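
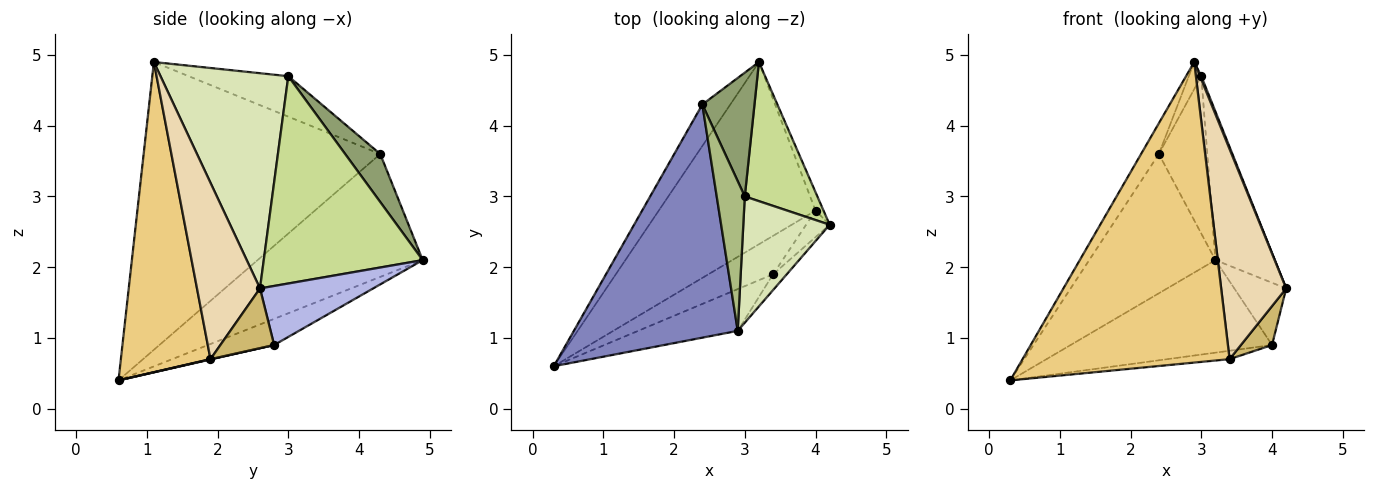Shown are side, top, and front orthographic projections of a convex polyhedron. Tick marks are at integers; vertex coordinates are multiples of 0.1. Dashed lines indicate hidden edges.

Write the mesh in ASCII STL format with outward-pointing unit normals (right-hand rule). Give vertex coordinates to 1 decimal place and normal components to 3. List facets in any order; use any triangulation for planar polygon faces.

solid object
 facet normal -0.782 0.598 -0.178
  outer loop
   vertex 2.4 4.3 3.6
   vertex 3.2 4.9 2.1
   vertex 0.3 0.6 0.4
  endloop
 endfacet
 facet normal -0.867 0.065 0.494
  outer loop
   vertex 2.4 4.3 3.6
   vertex 0.3 0.6 0.4
   vertex 2.9 1.1 4.9
  endloop
 endfacet
 facet normal -0.147 0.448 -0.882
  outer loop
   vertex 4.0 2.8 0.9
   vertex 0.3 0.6 0.4
   vertex 3.2 4.9 2.1
  endloop
 endfacet
 facet normal 0.902 0.414 -0.122
  outer loop
   vertex 4.0 2.8 0.9
   vertex 3.2 4.9 2.1
   vertex 4.2 2.6 1.7
  endloop
 endfacet
 facet normal 0.495 0.683 0.537
  outer loop
   vertex 3.0 3.0 4.7
   vertex 3.2 4.9 2.1
   vertex 2.4 4.3 3.6
  endloop
 endfacet
 facet normal -0.817 0.103 0.567
  outer loop
   vertex 3.0 3.0 4.7
   vertex 2.4 4.3 3.6
   vertex 2.9 1.1 4.9
  endloop
 endfacet
 facet normal 0.890 0.333 0.312
  outer loop
   vertex 3.0 3.0 4.7
   vertex 4.2 2.6 1.7
   vertex 3.2 4.9 2.1
  endloop
 endfacet
 facet normal 0.928 -0.010 0.372
  outer loop
   vertex 3.0 3.0 4.7
   vertex 2.9 1.1 4.9
   vertex 4.2 2.6 1.7
  endloop
 endfacet
 facet normal 0.005 0.214 -0.977
  outer loop
   vertex 3.4 1.9 0.7
   vertex 0.3 0.6 0.4
   vertex 4.0 2.8 0.9
  endloop
 endfacet
 facet normal 0.819 -0.474 -0.323
  outer loop
   vertex 3.4 1.9 0.7
   vertex 4.0 2.8 0.9
   vertex 4.2 2.6 1.7
  endloop
 endfacet
 facet normal 0.394 -0.910 -0.126
  outer loop
   vertex 3.4 1.9 0.7
   vertex 2.9 1.1 4.9
   vertex 0.3 0.6 0.4
  endloop
 endfacet
 facet normal 0.695 -0.717 -0.054
  outer loop
   vertex 3.4 1.9 0.7
   vertex 4.2 2.6 1.7
   vertex 2.9 1.1 4.9
  endloop
 endfacet
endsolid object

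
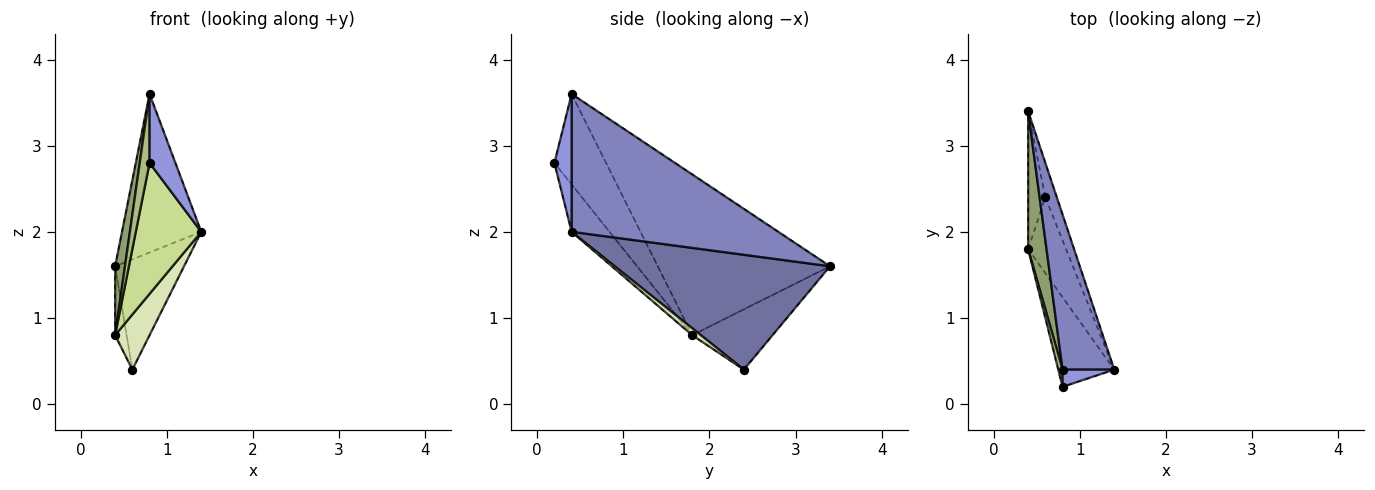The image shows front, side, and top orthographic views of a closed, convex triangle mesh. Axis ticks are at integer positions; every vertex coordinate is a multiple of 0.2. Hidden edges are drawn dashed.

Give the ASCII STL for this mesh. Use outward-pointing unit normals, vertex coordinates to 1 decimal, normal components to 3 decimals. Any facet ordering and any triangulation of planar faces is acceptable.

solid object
 facet normal 0.948 0.303 -0.095
  outer loop
   vertex 0.6 2.4 0.4
   vertex 0.4 3.4 1.6
   vertex 1.4 0.4 2.0
  endloop
 endfacet
 facet normal 0.881 0.338 0.330
  outer loop
   vertex 0.8 0.4 3.6
   vertex 1.4 0.4 2.0
   vertex 0.4 3.4 1.6
  endloop
 endfacet
 facet normal 0.543 -0.815 0.204
  outer loop
   vertex 0.8 0.4 3.6
   vertex 0.8 0.2 2.8
   vertex 1.4 0.4 2.0
  endloop
 endfacet
 facet normal -0.953 0.136 -0.272
  outer loop
   vertex 0.4 1.8 0.8
   vertex 0.4 3.4 1.6
   vertex 0.6 2.4 0.4
  endloop
 endfacet
 facet normal -0.992 -0.057 0.113
  outer loop
   vertex 0.4 1.8 0.8
   vertex 0.8 0.4 3.6
   vertex 0.4 3.4 1.6
  endloop
 endfacet
 facet normal -0.981 -0.187 0.047
  outer loop
   vertex 0.4 1.8 0.8
   vertex 0.8 0.2 2.8
   vertex 0.8 0.4 3.6
  endloop
 endfacet
 facet normal -0.431 -0.745 -0.510
  outer loop
   vertex 0.4 1.8 0.8
   vertex 1.4 0.4 2.0
   vertex 0.8 0.2 2.8
  endloop
 endfacet
 facet normal 0.145 -0.582 -0.800
  outer loop
   vertex 0.4 1.8 0.8
   vertex 0.6 2.4 0.4
   vertex 1.4 0.4 2.0
  endloop
 endfacet
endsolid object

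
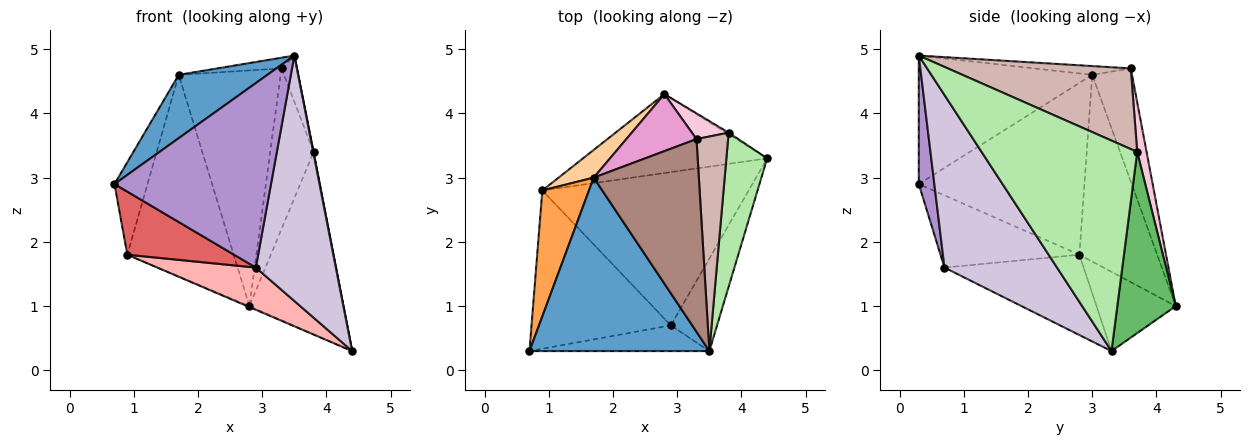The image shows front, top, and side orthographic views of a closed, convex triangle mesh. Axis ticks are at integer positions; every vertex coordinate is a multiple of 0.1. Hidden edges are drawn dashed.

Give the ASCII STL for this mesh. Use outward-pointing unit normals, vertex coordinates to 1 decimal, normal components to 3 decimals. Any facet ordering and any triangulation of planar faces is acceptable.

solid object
 facet normal -0.557 -0.285 0.780
  outer loop
   vertex 1.7 3.0 4.6
   vertex 0.7 0.3 2.9
   vertex 3.5 0.3 4.9
  endloop
 endfacet
 facet normal -0.395 0.011 -0.919
  outer loop
   vertex 0.9 2.8 1.8
   vertex 2.8 4.3 1.0
   vertex 4.4 3.3 0.3
  endloop
 endfacet
 facet normal -0.948 0.189 0.257
  outer loop
   vertex 0.9 2.8 1.8
   vertex 0.7 0.3 2.9
   vertex 1.7 3.0 4.6
  endloop
 endfacet
 facet normal -0.587 0.802 0.110
  outer loop
   vertex 0.9 2.8 1.8
   vertex 1.7 3.0 4.6
   vertex 2.8 4.3 1.0
  endloop
 endfacet
 facet normal 0.528 0.849 -0.007
  outer loop
   vertex 3.8 3.7 3.4
   vertex 4.4 3.3 0.3
   vertex 2.8 4.3 1.0
  endloop
 endfacet
 facet normal 0.982 -0.003 0.190
  outer loop
   vertex 3.8 3.7 3.4
   vertex 3.5 0.3 4.9
   vertex 4.4 3.3 0.3
  endloop
 endfacet
 facet normal -0.434 -0.334 -0.837
  outer loop
   vertex 2.9 0.7 1.6
   vertex 0.7 0.3 2.9
   vertex 0.9 2.8 1.8
  endloop
 endfacet
 facet normal -0.351 -0.249 -0.903
  outer loop
   vertex 2.9 0.7 1.6
   vertex 0.9 2.8 1.8
   vertex 4.4 3.3 0.3
  endloop
 endfacet
 facet normal 0.098 -0.986 -0.137
  outer loop
   vertex 2.9 0.7 1.6
   vertex 3.5 0.3 4.9
   vertex 0.7 0.3 2.9
  endloop
 endfacet
 facet normal 0.796 -0.566 -0.213
  outer loop
   vertex 2.9 0.7 1.6
   vertex 4.4 3.3 0.3
   vertex 3.5 0.3 4.9
  endloop
 endfacet
 facet normal -0.083 0.055 0.995
  outer loop
   vertex 3.3 3.6 4.7
   vertex 1.7 3.0 4.6
   vertex 3.5 0.3 4.9
  endloop
 endfacet
 facet normal 0.928 0.078 0.363
  outer loop
   vertex 3.3 3.6 4.7
   vertex 3.5 0.3 4.9
   vertex 3.8 3.7 3.4
  endloop
 endfacet
 facet normal -0.355 0.909 0.220
  outer loop
   vertex 3.3 3.6 4.7
   vertex 2.8 4.3 1.0
   vertex 1.7 3.0 4.6
  endloop
 endfacet
 facet normal 0.209 0.966 0.155
  outer loop
   vertex 3.3 3.6 4.7
   vertex 3.8 3.7 3.4
   vertex 2.8 4.3 1.0
  endloop
 endfacet
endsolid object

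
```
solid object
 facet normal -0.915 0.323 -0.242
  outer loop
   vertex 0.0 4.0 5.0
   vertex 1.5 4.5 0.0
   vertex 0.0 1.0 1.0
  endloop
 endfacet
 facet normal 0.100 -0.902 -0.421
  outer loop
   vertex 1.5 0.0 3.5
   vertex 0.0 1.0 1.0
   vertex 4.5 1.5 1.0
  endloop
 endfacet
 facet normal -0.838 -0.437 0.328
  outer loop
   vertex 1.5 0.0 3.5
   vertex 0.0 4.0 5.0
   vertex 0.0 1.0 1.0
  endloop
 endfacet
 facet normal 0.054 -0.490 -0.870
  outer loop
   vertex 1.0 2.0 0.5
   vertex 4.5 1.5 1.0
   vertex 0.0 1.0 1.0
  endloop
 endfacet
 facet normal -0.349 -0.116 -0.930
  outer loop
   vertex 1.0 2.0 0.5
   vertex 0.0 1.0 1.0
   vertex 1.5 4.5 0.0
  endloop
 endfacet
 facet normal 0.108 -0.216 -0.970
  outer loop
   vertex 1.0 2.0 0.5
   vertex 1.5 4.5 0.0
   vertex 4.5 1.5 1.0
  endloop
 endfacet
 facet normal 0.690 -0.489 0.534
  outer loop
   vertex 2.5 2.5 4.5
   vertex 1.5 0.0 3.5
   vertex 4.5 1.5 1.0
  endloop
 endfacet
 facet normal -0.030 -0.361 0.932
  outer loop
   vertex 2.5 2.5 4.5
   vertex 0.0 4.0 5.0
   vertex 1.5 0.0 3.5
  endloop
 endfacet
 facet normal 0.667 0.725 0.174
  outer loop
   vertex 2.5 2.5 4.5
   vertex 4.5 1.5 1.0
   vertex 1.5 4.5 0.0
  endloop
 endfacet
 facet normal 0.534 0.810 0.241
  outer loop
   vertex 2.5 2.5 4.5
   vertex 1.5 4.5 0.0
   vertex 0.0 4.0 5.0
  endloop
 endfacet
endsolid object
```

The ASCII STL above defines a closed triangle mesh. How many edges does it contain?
15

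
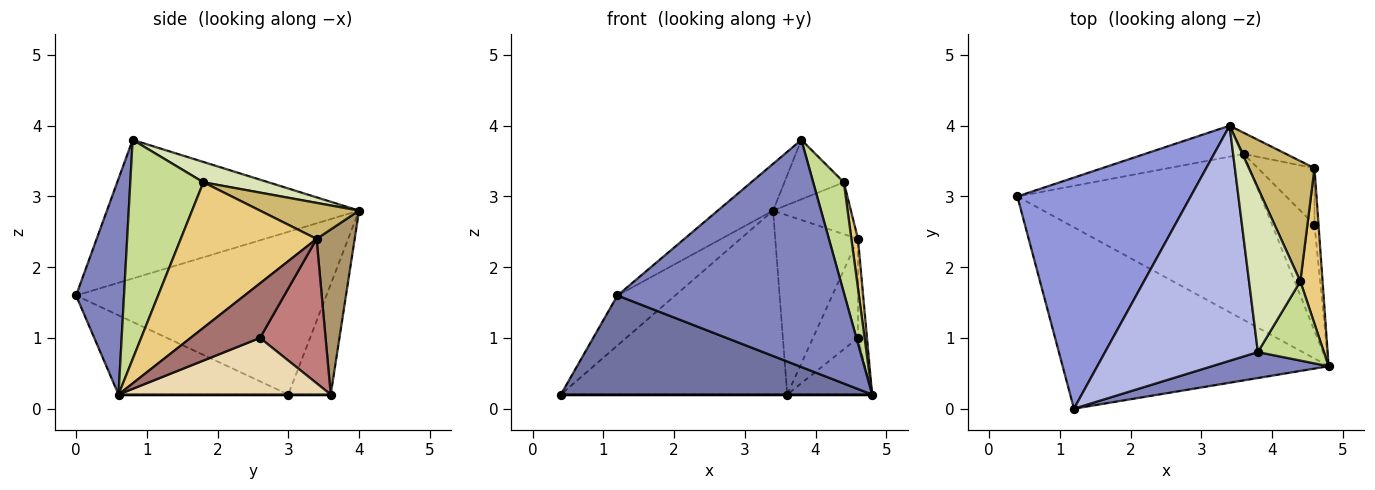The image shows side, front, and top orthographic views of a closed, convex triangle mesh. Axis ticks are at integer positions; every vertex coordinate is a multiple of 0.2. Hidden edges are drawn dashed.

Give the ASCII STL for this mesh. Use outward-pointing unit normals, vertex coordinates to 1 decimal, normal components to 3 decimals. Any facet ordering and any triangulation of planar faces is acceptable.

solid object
 facet normal -0.253 -0.464 -0.849
  outer loop
   vertex 1.2 0.0 1.6
   vertex 0.4 3.0 0.2
   vertex 4.8 0.6 0.2
  endloop
 endfacet
 facet normal 0.205 -0.972 0.111
  outer loop
   vertex 1.2 0.0 1.6
   vertex 4.8 0.6 0.2
   vertex 3.8 0.8 3.8
  endloop
 endfacet
 facet normal -0.676 0.156 0.720
  outer loop
   vertex 1.2 0.0 1.6
   vertex 3.4 4.0 2.8
   vertex 0.4 3.0 0.2
  endloop
 endfacet
 facet normal -0.665 0.146 0.733
  outer loop
   vertex 1.2 0.0 1.6
   vertex 3.8 0.8 3.8
   vertex 3.4 4.0 2.8
  endloop
 endfacet
 facet normal 0.000 0.000 -1.000
  outer loop
   vertex 3.6 3.6 0.2
   vertex 4.8 0.6 0.2
   vertex 0.4 3.0 0.2
  endloop
 endfacet
 facet normal -0.182 0.970 -0.163
  outer loop
   vertex 3.6 3.6 0.2
   vertex 0.4 3.0 0.2
   vertex 3.4 4.0 2.8
  endloop
 endfacet
 facet normal 0.889 -0.373 0.268
  outer loop
   vertex 4.4 1.8 3.2
   vertex 3.8 0.8 3.8
   vertex 4.8 0.6 0.2
  endloop
 endfacet
 facet normal 0.349 0.319 0.881
  outer loop
   vertex 4.4 1.8 3.2
   vertex 3.4 4.0 2.8
   vertex 3.8 0.8 3.8
  endloop
 endfacet
 facet normal 0.416 0.903 -0.107
  outer loop
   vertex 4.6 3.4 2.4
   vertex 3.6 3.6 0.2
   vertex 3.4 4.0 2.8
  endloop
 endfacet
 facet normal 0.450 0.354 0.820
  outer loop
   vertex 4.6 3.4 2.4
   vertex 3.4 4.0 2.8
   vertex 4.4 1.8 3.2
  endloop
 endfacet
 facet normal 0.987 -0.048 0.151
  outer loop
   vertex 4.6 3.4 2.4
   vertex 4.4 1.8 3.2
   vertex 4.8 0.6 0.2
  endloop
 endfacet
 facet normal 0.762 0.305 -0.571
  outer loop
   vertex 4.6 2.6 1.0
   vertex 4.8 0.6 0.2
   vertex 3.6 3.6 0.2
  endloop
 endfacet
 facet normal 0.989 0.128 -0.073
  outer loop
   vertex 4.6 2.6 1.0
   vertex 4.6 3.4 2.4
   vertex 4.8 0.6 0.2
  endloop
 endfacet
 facet normal 0.785 0.538 -0.308
  outer loop
   vertex 4.6 2.6 1.0
   vertex 3.6 3.6 0.2
   vertex 4.6 3.4 2.4
  endloop
 endfacet
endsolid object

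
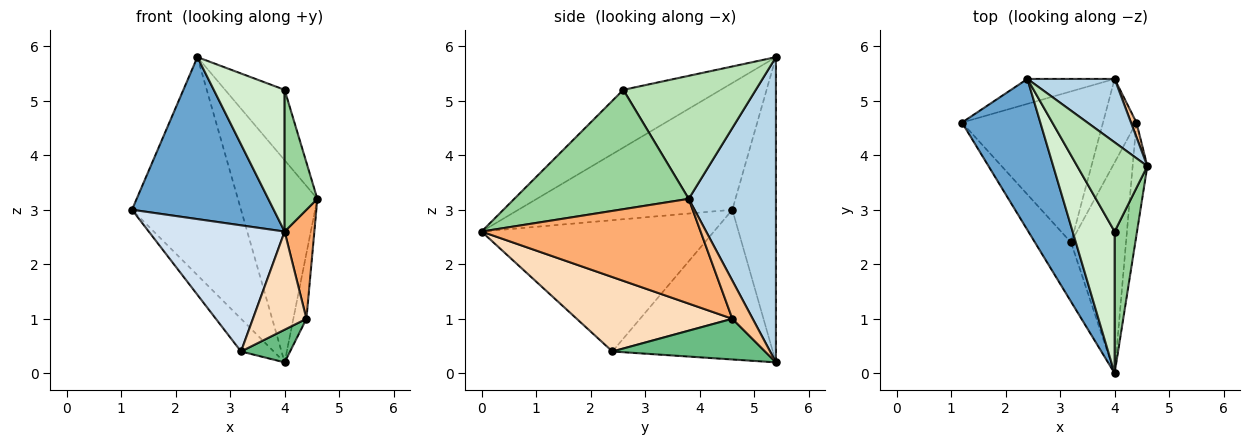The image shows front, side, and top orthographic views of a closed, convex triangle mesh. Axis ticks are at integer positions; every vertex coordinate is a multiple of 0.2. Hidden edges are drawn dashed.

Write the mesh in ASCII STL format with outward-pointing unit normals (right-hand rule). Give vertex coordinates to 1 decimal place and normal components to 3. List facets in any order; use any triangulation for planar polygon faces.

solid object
 facet normal -0.741 -0.491 0.458
  outer loop
   vertex 2.4 5.4 5.8
   vertex 1.2 4.6 3.0
   vertex 4.0 0.0 2.6
  endloop
 endfacet
 facet normal -0.369 0.923 -0.106
  outer loop
   vertex 2.4 5.4 5.8
   vertex 4.0 5.4 0.2
   vertex 1.2 4.6 3.0
  endloop
 endfacet
 facet normal 0.723 0.659 0.207
  outer loop
   vertex 2.4 5.4 5.8
   vertex 4.6 3.8 3.2
   vertex 4.0 5.4 0.2
  endloop
 endfacet
 facet normal -0.840 -0.491 -0.230
  outer loop
   vertex 3.2 2.4 0.4
   vertex 4.0 0.0 2.6
   vertex 1.2 4.6 3.0
  endloop
 endfacet
 facet normal -0.720 0.147 -0.678
  outer loop
   vertex 3.2 2.4 0.4
   vertex 1.2 4.6 3.0
   vertex 4.0 5.4 0.2
  endloop
 endfacet
 facet normal 0.981 -0.133 -0.138
  outer loop
   vertex 4.4 4.6 1.0
   vertex 4.6 3.8 3.2
   vertex 4.0 0.0 2.6
  endloop
 endfacet
 facet normal 0.835 0.537 0.119
  outer loop
   vertex 4.4 4.6 1.0
   vertex 4.0 5.4 0.2
   vertex 4.6 3.8 3.2
  endloop
 endfacet
 facet normal 0.775 -0.267 -0.573
  outer loop
   vertex 4.4 4.6 1.0
   vertex 4.0 0.0 2.6
   vertex 3.2 2.4 0.4
  endloop
 endfacet
 facet normal 0.750 -0.241 -0.616
  outer loop
   vertex 4.4 4.6 1.0
   vertex 3.2 2.4 0.4
   vertex 4.0 5.4 0.2
  endloop
 endfacet
 facet normal 0.967 -0.181 0.181
  outer loop
   vertex 4.0 2.6 5.2
   vertex 4.0 0.0 2.6
   vertex 4.6 3.8 3.2
  endloop
 endfacet
 facet normal 0.809 0.364 0.461
  outer loop
   vertex 4.0 2.6 5.2
   vertex 4.6 3.8 3.2
   vertex 2.4 5.4 5.8
  endloop
 endfacet
 facet normal -0.697 -0.507 0.507
  outer loop
   vertex 4.0 2.6 5.2
   vertex 2.4 5.4 5.8
   vertex 4.0 0.0 2.6
  endloop
 endfacet
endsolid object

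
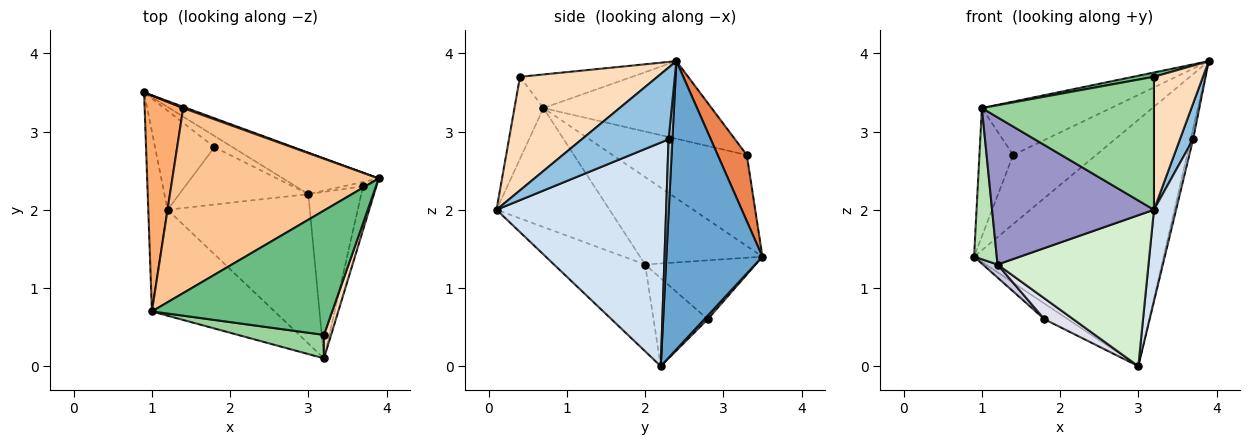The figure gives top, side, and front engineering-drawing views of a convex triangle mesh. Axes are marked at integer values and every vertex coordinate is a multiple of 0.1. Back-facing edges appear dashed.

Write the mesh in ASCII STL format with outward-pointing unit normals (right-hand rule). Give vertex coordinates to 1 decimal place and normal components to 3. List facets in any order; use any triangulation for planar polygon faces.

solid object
 facet normal 0.447 0.882 -0.148
  outer loop
   vertex 3.0 2.2 0.0
   vertex 0.9 3.5 1.4
   vertex 3.9 2.4 3.9
  endloop
 endfacet
 facet normal 0.973 -0.148 -0.180
  outer loop
   vertex 3.7 2.3 2.9
   vertex 3.9 2.4 3.9
   vertex 3.2 0.1 2.0
  endloop
 endfacet
 facet normal 0.825 0.521 -0.217
  outer loop
   vertex 3.7 2.3 2.9
   vertex 3.0 2.2 0.0
   vertex 3.9 2.4 3.9
  endloop
 endfacet
 facet normal 0.965 -0.126 -0.229
  outer loop
   vertex 3.7 2.3 2.9
   vertex 3.2 0.1 2.0
   vertex 3.0 2.2 0.0
  endloop
 endfacet
 facet normal 0.331 0.943 0.018
  outer loop
   vertex 1.4 3.3 2.7
   vertex 3.9 2.4 3.9
   vertex 0.9 3.5 1.4
  endloop
 endfacet
 facet normal -0.897 0.226 0.380
  outer loop
   vertex 1.4 3.3 2.7
   vertex 0.9 3.5 1.4
   vertex 1.0 0.7 3.3
  endloop
 endfacet
 facet normal -0.340 0.261 0.904
  outer loop
   vertex 1.4 3.3 2.7
   vertex 1.0 0.7 3.3
   vertex 3.9 2.4 3.9
  endloop
 endfacet
 facet normal 0.940 -0.335 0.059
  outer loop
   vertex 3.2 0.4 3.7
   vertex 3.2 0.1 2.0
   vertex 3.9 2.4 3.9
  endloop
 endfacet
 facet normal -0.183 -0.034 0.982
  outer loop
   vertex 3.2 0.4 3.7
   vertex 3.9 2.4 3.9
   vertex 1.0 0.7 3.3
  endloop
 endfacet
 facet normal -0.164 -0.972 0.171
  outer loop
   vertex 3.2 0.4 3.7
   vertex 1.0 0.7 3.3
   vertex 3.2 0.1 2.0
  endloop
 endfacet
 facet normal -0.961 -0.178 -0.212
  outer loop
   vertex 1.2 2.0 1.3
   vertex 1.0 0.7 3.3
   vertex 0.9 3.5 1.4
  endloop
 endfacet
 facet normal -0.394 -0.653 -0.646
  outer loop
   vertex 1.2 2.0 1.3
   vertex 3.0 2.2 0.0
   vertex 3.2 0.1 2.0
  endloop
 endfacet
 facet normal -0.493 -0.706 -0.508
  outer loop
   vertex 1.2 2.0 1.3
   vertex 3.2 0.1 2.0
   vertex 1.0 0.7 3.3
  endloop
 endfacet
 facet normal 0.115 0.808 -0.577
  outer loop
   vertex 1.8 2.8 0.6
   vertex 0.9 3.5 1.4
   vertex 3.0 2.2 0.0
  endloop
 endfacet
 facet normal -0.701 -0.093 -0.707
  outer loop
   vertex 1.8 2.8 0.6
   vertex 1.2 2.0 1.3
   vertex 0.9 3.5 1.4
  endloop
 endfacet
 facet normal -0.540 -0.288 -0.791
  outer loop
   vertex 1.8 2.8 0.6
   vertex 3.0 2.2 0.0
   vertex 1.2 2.0 1.3
  endloop
 endfacet
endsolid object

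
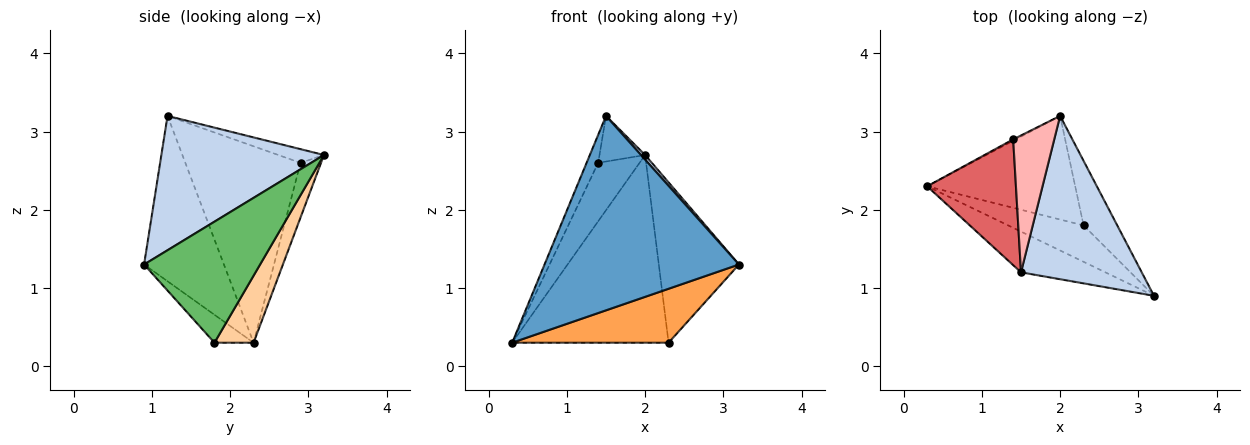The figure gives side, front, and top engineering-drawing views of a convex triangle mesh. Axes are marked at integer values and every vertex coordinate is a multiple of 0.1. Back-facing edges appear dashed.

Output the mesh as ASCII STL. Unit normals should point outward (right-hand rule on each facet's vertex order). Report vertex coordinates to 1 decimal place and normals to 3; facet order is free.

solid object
 facet normal -0.373 -0.908 -0.190
  outer loop
   vertex 1.5 1.2 3.2
   vertex 0.3 2.3 0.3
   vertex 3.2 0.9 1.3
  endloop
 endfacet
 facet normal 0.744 -0.019 0.668
  outer loop
   vertex 1.5 1.2 3.2
   vertex 3.2 0.9 1.3
   vertex 2.0 3.2 2.7
  endloop
 endfacet
 facet normal -0.203 -0.812 -0.548
  outer loop
   vertex 2.3 1.8 0.3
   vertex 3.2 0.9 1.3
   vertex 0.3 2.3 0.3
  endloop
 endfacet
 facet normal 0.214 0.855 -0.472
  outer loop
   vertex 2.3 1.8 0.3
   vertex 0.3 2.3 0.3
   vertex 2.0 3.2 2.7
  endloop
 endfacet
 facet normal 0.802 0.554 -0.223
  outer loop
   vertex 2.3 1.8 0.3
   vertex 2.0 3.2 2.7
   vertex 3.2 0.9 1.3
  endloop
 endfacet
 facet normal -0.444 0.896 -0.021
  outer loop
   vertex 1.4 2.9 2.6
   vertex 2.0 3.2 2.7
   vertex 0.3 2.3 0.3
  endloop
 endfacet
 facet normal -0.907 0.091 0.410
  outer loop
   vertex 1.4 2.9 2.6
   vertex 0.3 2.3 0.3
   vertex 1.5 1.2 3.2
  endloop
 endfacet
 facet normal -0.302 0.302 0.905
  outer loop
   vertex 1.4 2.9 2.6
   vertex 1.5 1.2 3.2
   vertex 2.0 3.2 2.7
  endloop
 endfacet
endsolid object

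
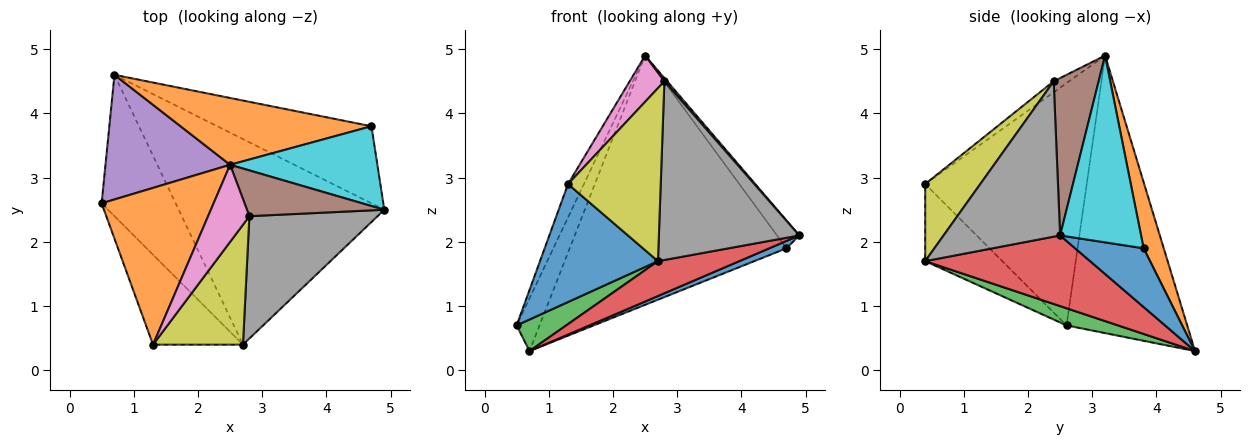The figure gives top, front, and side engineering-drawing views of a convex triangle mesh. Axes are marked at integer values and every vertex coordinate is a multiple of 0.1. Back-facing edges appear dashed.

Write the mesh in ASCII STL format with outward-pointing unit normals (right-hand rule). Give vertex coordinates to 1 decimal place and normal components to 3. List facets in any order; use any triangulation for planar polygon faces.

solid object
 facet normal -0.461 -0.706 -0.538
  outer loop
   vertex 1.3 0.4 2.9
   vertex 0.5 2.6 0.7
   vertex 2.7 0.4 1.7
  endloop
 endfacet
 facet normal -0.904 0.089 0.418
  outer loop
   vertex 1.3 0.4 2.9
   vertex 2.5 3.2 4.9
   vertex 0.5 2.6 0.7
  endloop
 endfacet
 facet normal 0.220 -0.212 -0.952
  outer loop
   vertex 0.7 4.6 0.3
   vertex 2.7 0.4 1.7
   vertex 0.5 2.6 0.7
  endloop
 endfacet
 facet normal 0.321 -0.158 -0.934
  outer loop
   vertex 0.7 4.6 0.3
   vertex 4.9 2.5 2.1
   vertex 2.7 0.4 1.7
  endloop
 endfacet
 facet normal -0.899 0.171 0.404
  outer loop
   vertex 0.7 4.6 0.3
   vertex 0.5 2.6 0.7
   vertex 2.5 3.2 4.9
  endloop
 endfacet
 facet normal 0.753 -0.046 0.657
  outer loop
   vertex 2.8 2.4 4.5
   vertex 4.9 2.5 2.1
   vertex 2.5 3.2 4.9
  endloop
 endfacet
 facet normal -0.223 -0.502 0.836
  outer loop
   vertex 2.8 2.4 4.5
   vertex 2.5 3.2 4.9
   vertex 1.3 0.4 2.9
  endloop
 endfacet
 facet normal 0.565 -0.681 0.466
  outer loop
   vertex 2.8 2.4 4.5
   vertex 2.7 0.4 1.7
   vertex 4.9 2.5 2.1
  endloop
 endfacet
 facet normal 0.439 -0.739 0.512
  outer loop
   vertex 2.8 2.4 4.5
   vertex 1.3 0.4 2.9
   vertex 2.7 0.4 1.7
  endloop
 endfacet
 facet normal 0.768 0.211 0.605
  outer loop
   vertex 4.7 3.8 1.9
   vertex 2.5 3.2 4.9
   vertex 4.9 2.5 2.1
  endloop
 endfacet
 facet normal 0.355 -0.089 -0.931
  outer loop
   vertex 4.7 3.8 1.9
   vertex 4.9 2.5 2.1
   vertex 0.7 4.6 0.3
  endloop
 endfacet
 facet normal 0.089 0.962 0.258
  outer loop
   vertex 4.7 3.8 1.9
   vertex 0.7 4.6 0.3
   vertex 2.5 3.2 4.9
  endloop
 endfacet
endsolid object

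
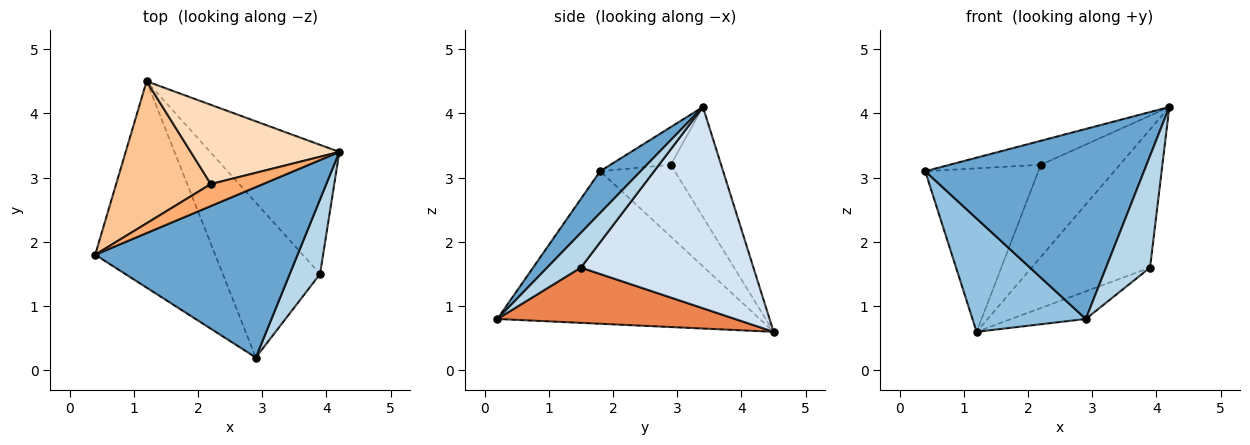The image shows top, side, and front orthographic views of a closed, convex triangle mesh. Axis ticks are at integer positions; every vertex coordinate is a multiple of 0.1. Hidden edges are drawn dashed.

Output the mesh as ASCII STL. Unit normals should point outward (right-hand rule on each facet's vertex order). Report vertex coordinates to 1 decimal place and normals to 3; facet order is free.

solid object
 facet normal 0.136 -0.738 0.661
  outer loop
   vertex 2.9 0.2 0.8
   vertex 4.2 3.4 4.1
   vertex 0.4 1.8 3.1
  endloop
 endfacet
 facet normal -0.744 -0.321 -0.585
  outer loop
   vertex 1.2 4.5 0.6
   vertex 2.9 0.2 0.8
   vertex 0.4 1.8 3.1
  endloop
 endfacet
 facet normal 0.537 -0.701 0.469
  outer loop
   vertex 3.9 1.5 1.6
   vertex 4.2 3.4 4.1
   vertex 2.9 0.2 0.8
  endloop
 endfacet
 facet normal 0.729 0.500 -0.468
  outer loop
   vertex 3.9 1.5 1.6
   vertex 1.2 4.5 0.6
   vertex 4.2 3.4 4.1
  endloop
 endfacet
 facet normal 0.488 0.153 -0.859
  outer loop
   vertex 3.9 1.5 1.6
   vertex 2.9 0.2 0.8
   vertex 1.2 4.5 0.6
  endloop
 endfacet
 facet normal -0.439 0.663 0.607
  outer loop
   vertex 2.2 2.9 3.2
   vertex 0.4 1.8 3.1
   vertex 4.2 3.4 4.1
  endloop
 endfacet
 facet normal -0.446 0.676 0.587
  outer loop
   vertex 2.2 2.9 3.2
   vertex 1.2 4.5 0.6
   vertex 0.4 1.8 3.1
  endloop
 endfacet
 facet normal -0.435 0.683 0.587
  outer loop
   vertex 2.2 2.9 3.2
   vertex 4.2 3.4 4.1
   vertex 1.2 4.5 0.6
  endloop
 endfacet
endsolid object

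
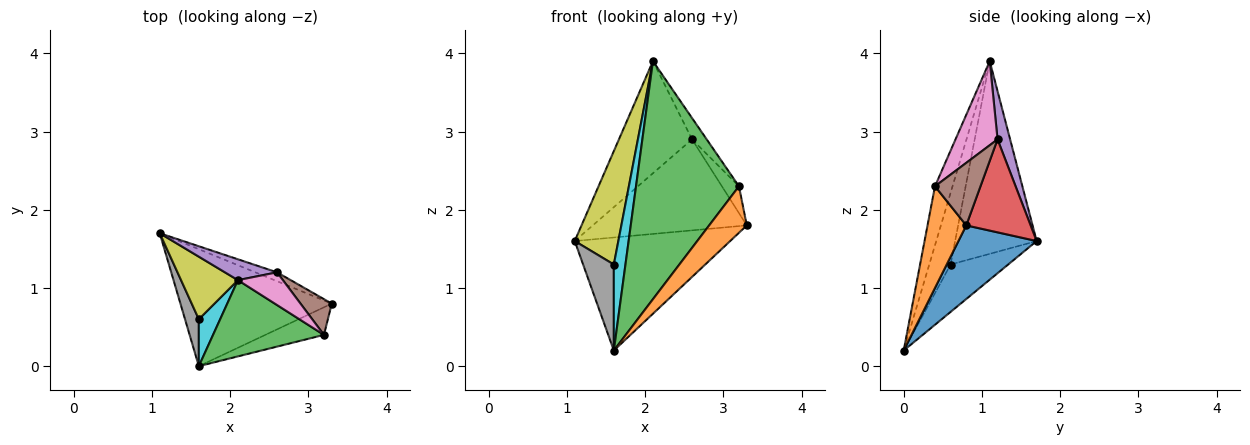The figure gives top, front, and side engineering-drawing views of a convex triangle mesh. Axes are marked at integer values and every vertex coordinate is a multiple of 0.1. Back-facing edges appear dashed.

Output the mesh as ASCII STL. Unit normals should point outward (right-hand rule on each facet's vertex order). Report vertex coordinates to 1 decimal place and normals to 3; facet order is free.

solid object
 facet normal 0.330 0.656 -0.679
  outer loop
   vertex 1.6 0.0 0.2
   vertex 1.1 1.7 1.6
   vertex 3.3 0.8 1.8
  endloop
 endfacet
 facet normal 0.663 -0.644 -0.382
  outer loop
   vertex 3.2 0.4 2.3
   vertex 1.6 0.0 0.2
   vertex 3.3 0.8 1.8
  endloop
 endfacet
 facet normal -0.160 -0.940 0.301
  outer loop
   vertex 3.2 0.4 2.3
   vertex 2.1 1.1 3.9
   vertex 1.6 0.0 0.2
  endloop
 endfacet
 facet normal 0.384 0.919 -0.090
  outer loop
   vertex 2.6 1.2 2.9
   vertex 3.3 0.8 1.8
   vertex 1.1 1.7 1.6
  endloop
 endfacet
 facet normal 0.167 0.969 0.180
  outer loop
   vertex 2.6 1.2 2.9
   vertex 1.1 1.7 1.6
   vertex 2.1 1.1 3.9
  endloop
 endfacet
 facet normal 0.848 0.318 0.424
  outer loop
   vertex 2.6 1.2 2.9
   vertex 3.2 0.4 2.3
   vertex 3.3 0.8 1.8
  endloop
 endfacet
 facet normal 0.843 0.294 0.451
  outer loop
   vertex 2.6 1.2 2.9
   vertex 2.1 1.1 3.9
   vertex 3.2 0.4 2.3
  endloop
 endfacet
 facet normal -0.854 -0.456 0.249
  outer loop
   vertex 1.6 0.6 1.3
   vertex 1.1 1.7 1.6
   vertex 1.6 0.0 0.2
  endloop
 endfacet
 facet normal -0.853 -0.457 0.252
  outer loop
   vertex 1.6 0.6 1.3
   vertex 2.1 1.1 3.9
   vertex 1.1 1.7 1.6
  endloop
 endfacet
 facet normal -0.850 -0.463 0.252
  outer loop
   vertex 1.6 0.6 1.3
   vertex 1.6 0.0 0.2
   vertex 2.1 1.1 3.9
  endloop
 endfacet
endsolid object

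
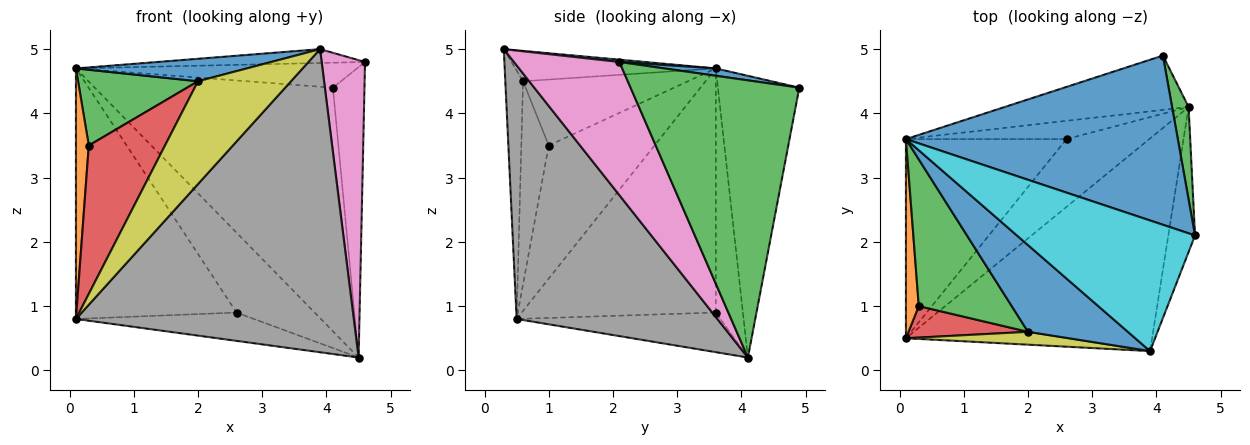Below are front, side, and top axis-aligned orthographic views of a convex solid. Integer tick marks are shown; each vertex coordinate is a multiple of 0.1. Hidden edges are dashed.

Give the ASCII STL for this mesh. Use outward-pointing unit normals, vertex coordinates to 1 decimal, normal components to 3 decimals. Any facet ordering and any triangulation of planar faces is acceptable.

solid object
 facet normal 0.027 0.146 0.989
  outer loop
   vertex 4.1 4.9 4.4
   vertex 0.1 3.6 4.7
   vertex 4.6 2.1 4.8
  endloop
 endfacet
 facet normal -0.316 0.926 -0.206
  outer loop
   vertex 4.5 4.1 0.2
   vertex 0.1 3.6 4.7
   vertex 4.1 4.9 4.4
  endloop
 endfacet
 facet normal 0.981 0.184 0.058
  outer loop
   vertex 4.5 4.1 0.2
   vertex 4.1 4.9 4.4
   vertex 4.6 2.1 4.8
  endloop
 endfacet
 facet normal -0.321 0.923 -0.211
  outer loop
   vertex 2.6 3.6 0.9
   vertex 0.1 3.6 4.7
   vertex 4.5 4.1 0.2
  endloop
 endfacet
 facet normal -0.687 0.569 -0.452
  outer loop
   vertex 2.6 3.6 0.9
   vertex 0.1 0.5 0.8
   vertex 0.1 3.6 4.7
  endloop
 endfacet
 facet normal -0.404 0.353 -0.844
  outer loop
   vertex 2.6 3.6 0.9
   vertex 4.5 4.1 0.2
   vertex 0.1 0.5 0.8
  endloop
 endfacet
 facet normal 0.909 -0.374 -0.182
  outer loop
   vertex 3.9 0.3 5.0
   vertex 4.5 4.1 0.2
   vertex 4.6 2.1 4.8
  endloop
 endfacet
 facet normal 0.509 -0.705 -0.494
  outer loop
   vertex 3.9 0.3 5.0
   vertex 0.1 0.5 0.8
   vertex 4.5 4.1 0.2
  endloop
 endfacet
 facet normal -0.186 -0.975 0.122
  outer loop
   vertex 3.9 0.3 5.0
   vertex 2.0 0.6 4.5
   vertex 0.1 0.5 0.8
  endloop
 endfacet
 facet normal 0.013 0.105 0.994
  outer loop
   vertex 3.9 0.3 5.0
   vertex 4.6 2.1 4.8
   vertex 0.1 3.6 4.7
  endloop
 endfacet
 facet normal -0.282 -0.241 0.929
  outer loop
   vertex 3.9 0.3 5.0
   vertex 0.1 3.6 4.7
   vertex 2.0 0.6 4.5
  endloop
 endfacet
 facet normal -0.988 -0.120 0.095
  outer loop
   vertex 0.3 1.0 3.5
   vertex 0.1 3.6 4.7
   vertex 0.1 0.5 0.8
  endloop
 endfacet
 facet normal -0.533 -0.388 0.752
  outer loop
   vertex 0.3 1.0 3.5
   vertex 2.0 0.6 4.5
   vertex 0.1 3.6 4.7
  endloop
 endfacet
 facet normal -0.332 -0.923 0.195
  outer loop
   vertex 0.3 1.0 3.5
   vertex 0.1 0.5 0.8
   vertex 2.0 0.6 4.5
  endloop
 endfacet
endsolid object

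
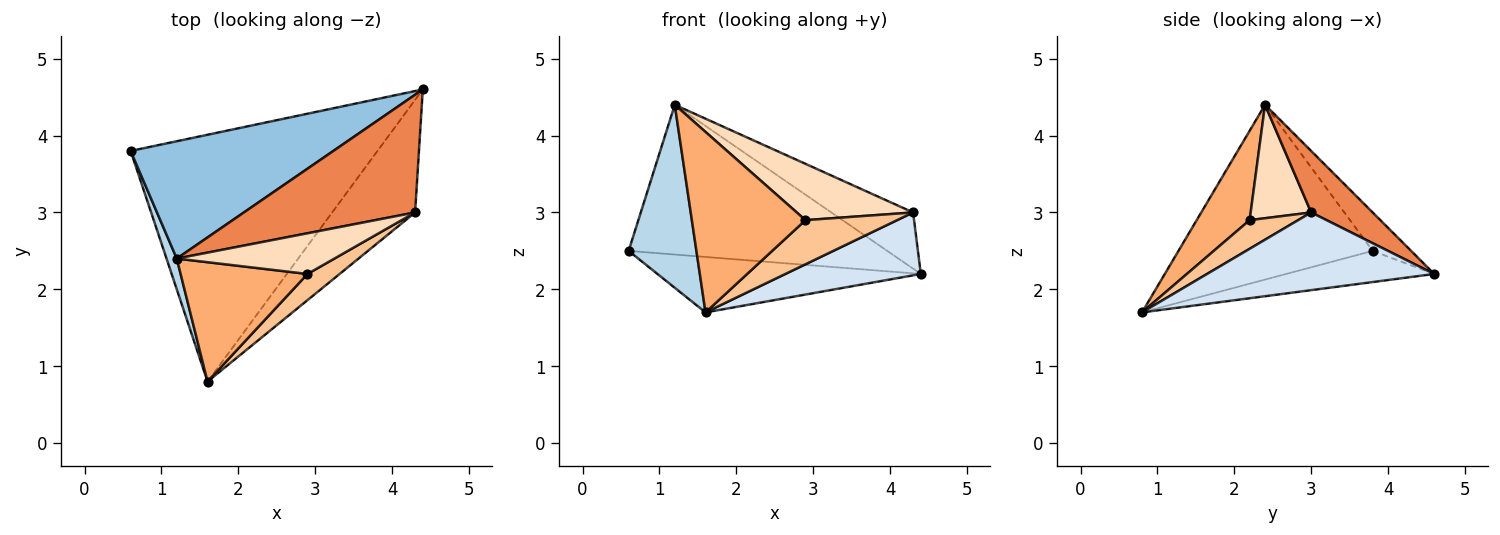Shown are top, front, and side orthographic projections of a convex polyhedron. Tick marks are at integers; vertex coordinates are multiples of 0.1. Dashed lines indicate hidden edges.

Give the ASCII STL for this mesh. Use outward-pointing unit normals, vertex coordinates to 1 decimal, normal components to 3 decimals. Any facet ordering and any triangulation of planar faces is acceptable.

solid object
 facet normal -0.122 0.217 -0.968
  outer loop
   vertex 1.6 0.8 1.7
   vertex 0.6 3.8 2.5
   vertex 4.4 4.6 2.2
  endloop
 endfacet
 facet normal -0.116 0.782 0.613
  outer loop
   vertex 1.2 2.4 4.4
   vertex 4.4 4.6 2.2
   vertex 0.6 3.8 2.5
  endloop
 endfacet
 facet normal -0.943 -0.329 0.055
  outer loop
   vertex 1.2 2.4 4.4
   vertex 0.6 3.8 2.5
   vertex 1.6 0.8 1.7
  endloop
 endfacet
 facet normal 0.633 -0.377 -0.676
  outer loop
   vertex 4.3 3.0 3.0
   vertex 1.6 0.8 1.7
   vertex 4.4 4.6 2.2
  endloop
 endfacet
 facet normal 0.308 0.410 0.858
  outer loop
   vertex 4.3 3.0 3.0
   vertex 4.4 4.6 2.2
   vertex 1.2 2.4 4.4
  endloop
 endfacet
 facet normal 0.362 -0.777 0.514
  outer loop
   vertex 2.9 2.2 2.9
   vertex 1.2 2.4 4.4
   vertex 1.6 0.8 1.7
  endloop
 endfacet
 facet normal 0.414 -0.783 0.465
  outer loop
   vertex 2.9 2.2 2.9
   vertex 1.6 0.8 1.7
   vertex 4.3 3.0 3.0
  endloop
 endfacet
 facet normal 0.388 -0.747 0.540
  outer loop
   vertex 2.9 2.2 2.9
   vertex 4.3 3.0 3.0
   vertex 1.2 2.4 4.4
  endloop
 endfacet
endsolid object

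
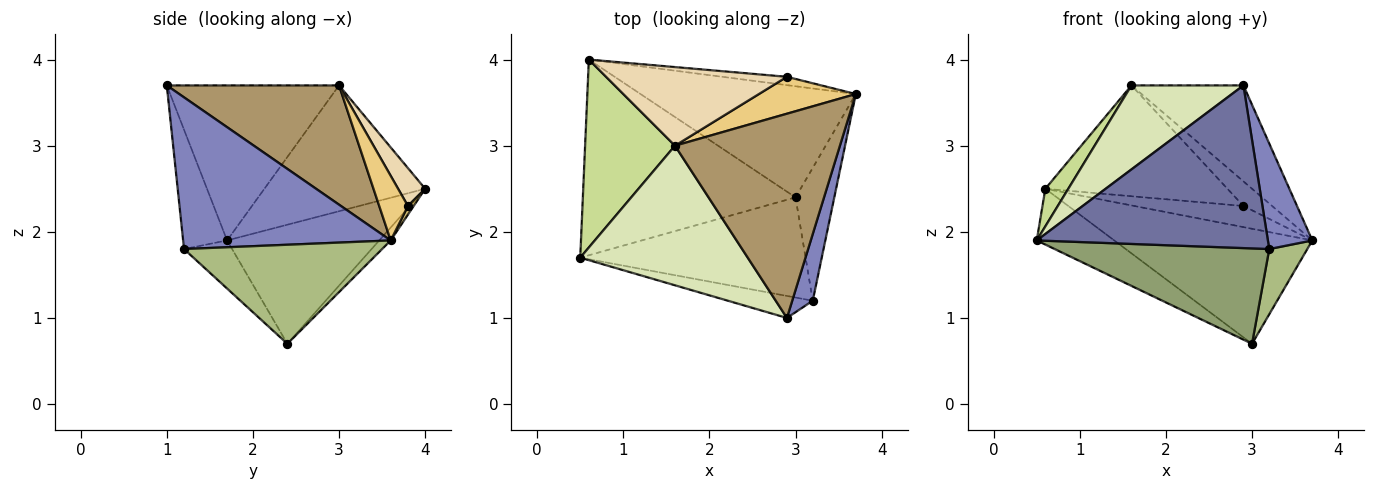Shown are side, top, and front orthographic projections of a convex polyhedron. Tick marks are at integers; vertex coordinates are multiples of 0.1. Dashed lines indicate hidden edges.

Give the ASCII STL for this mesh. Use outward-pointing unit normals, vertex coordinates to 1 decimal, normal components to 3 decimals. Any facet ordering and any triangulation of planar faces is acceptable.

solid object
 facet normal -0.185 -0.974 -0.132
  outer loop
   vertex 3.2 1.2 1.8
   vertex 2.9 1.0 3.7
   vertex 0.5 1.7 1.9
  endloop
 endfacet
 facet normal 0.969 -0.207 0.131
  outer loop
   vertex 3.2 1.2 1.8
   vertex 3.7 3.6 1.9
   vertex 2.9 1.0 3.7
  endloop
 endfacet
 facet normal -0.474 0.241 -0.847
  outer loop
   vertex 3.0 2.4 0.7
   vertex 0.5 1.7 1.9
   vertex 0.6 4.0 2.5
  endloop
 endfacet
 facet normal -0.042 0.719 -0.694
  outer loop
   vertex 3.0 2.4 0.7
   vertex 0.6 4.0 2.5
   vertex 3.7 3.6 1.9
  endloop
 endfacet
 facet normal -0.153 -0.682 -0.716
  outer loop
   vertex 3.0 2.4 0.7
   vertex 3.2 1.2 1.8
   vertex 0.5 1.7 1.9
  endloop
 endfacet
 facet normal 0.917 -0.176 -0.359
  outer loop
   vertex 3.0 2.4 0.7
   vertex 3.7 3.6 1.9
   vertex 3.2 1.2 1.8
  endloop
 endfacet
 facet normal -0.808 -0.115 0.577
  outer loop
   vertex 1.6 3.0 3.7
   vertex 0.6 4.0 2.5
   vertex 0.5 1.7 1.9
  endloop
 endfacet
 facet normal -0.621 -0.404 0.671
  outer loop
   vertex 1.6 3.0 3.7
   vertex 0.5 1.7 1.9
   vertex 2.9 1.0 3.7
  endloop
 endfacet
 facet normal 0.547 0.356 0.757
  outer loop
   vertex 1.6 3.0 3.7
   vertex 2.9 1.0 3.7
   vertex 3.7 3.6 1.9
  endloop
 endfacet
 facet normal 0.049 0.929 -0.367
  outer loop
   vertex 2.9 3.8 2.3
   vertex 3.7 3.6 1.9
   vertex 0.6 4.0 2.5
  endloop
 endfacet
 facet normal 0.485 0.485 0.728
  outer loop
   vertex 2.9 3.8 2.3
   vertex 1.6 3.0 3.7
   vertex 3.7 3.6 1.9
  endloop
 endfacet
 facet normal 0.120 0.810 0.574
  outer loop
   vertex 2.9 3.8 2.3
   vertex 0.6 4.0 2.5
   vertex 1.6 3.0 3.7
  endloop
 endfacet
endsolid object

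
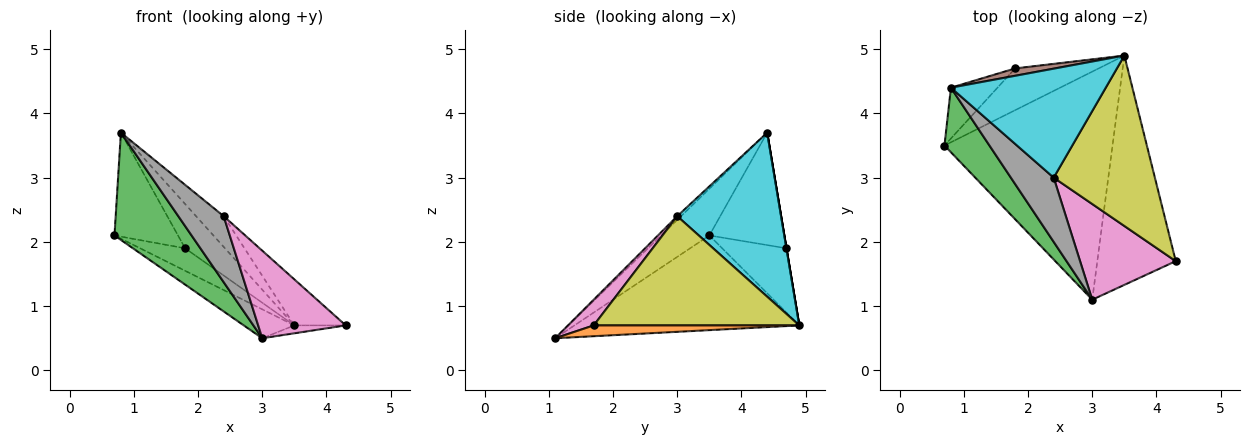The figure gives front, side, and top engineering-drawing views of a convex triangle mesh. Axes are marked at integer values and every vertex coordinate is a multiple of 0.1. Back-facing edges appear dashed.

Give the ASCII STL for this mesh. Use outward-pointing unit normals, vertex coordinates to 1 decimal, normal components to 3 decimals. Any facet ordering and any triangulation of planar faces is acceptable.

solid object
 facet normal -0.488 0.110 -0.866
  outer loop
   vertex 3.0 1.1 0.5
   vertex 0.7 3.5 2.1
   vertex 3.5 4.9 0.7
  endloop
 endfacet
 facet normal 0.137 0.034 -0.990
  outer loop
   vertex 3.0 1.1 0.5
   vertex 3.5 4.9 0.7
   vertex 4.3 1.7 0.7
  endloop
 endfacet
 facet normal -0.472 -0.755 0.454
  outer loop
   vertex 3.0 1.1 0.5
   vertex 0.8 4.4 3.7
   vertex 0.7 3.5 2.1
  endloop
 endfacet
 facet normal -0.561 0.393 -0.729
  outer loop
   vertex 1.8 4.7 1.9
   vertex 3.5 4.9 0.7
   vertex 0.7 3.5 2.1
  endloop
 endfacet
 facet normal -0.727 0.617 -0.301
  outer loop
   vertex 1.8 4.7 1.9
   vertex 0.7 3.5 2.1
   vertex 0.8 4.4 3.7
  endloop
 endfacet
 facet normal 0.000 0.986 0.164
  outer loop
   vertex 1.8 4.7 1.9
   vertex 0.8 4.4 3.7
   vertex 3.5 4.9 0.7
  endloop
 endfacet
 facet normal 0.194 -0.662 0.724
  outer loop
   vertex 2.4 3.0 2.4
   vertex 3.0 1.1 0.5
   vertex 4.3 1.7 0.7
  endloop
 endfacet
 facet normal -0.060 -0.715 0.696
  outer loop
   vertex 2.4 3.0 2.4
   vertex 0.8 4.4 3.7
   vertex 3.0 1.1 0.5
  endloop
 endfacet
 facet normal 0.722 0.180 0.668
  outer loop
   vertex 2.4 3.0 2.4
   vertex 4.3 1.7 0.7
   vertex 3.5 4.9 0.7
  endloop
 endfacet
 facet normal 0.714 0.190 0.674
  outer loop
   vertex 2.4 3.0 2.4
   vertex 3.5 4.9 0.7
   vertex 0.8 4.4 3.7
  endloop
 endfacet
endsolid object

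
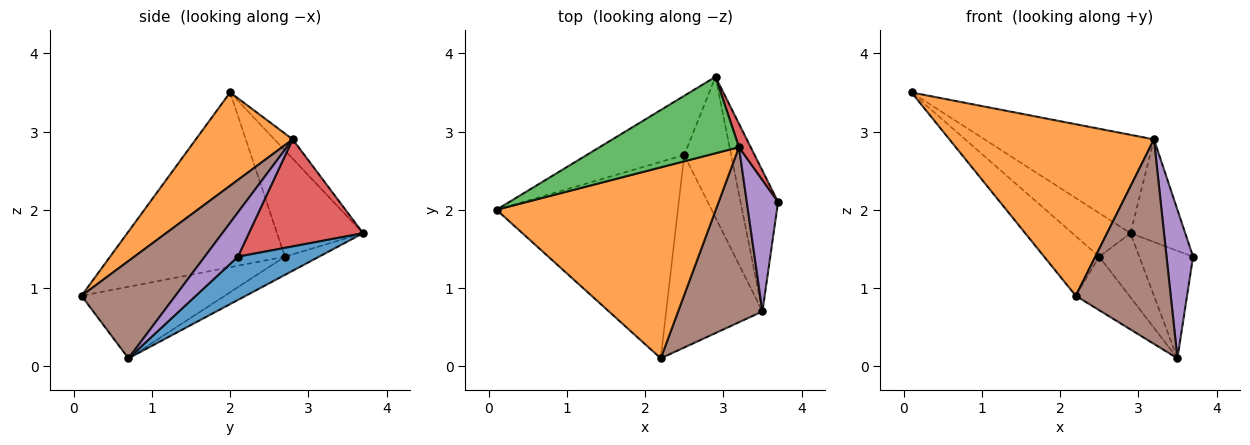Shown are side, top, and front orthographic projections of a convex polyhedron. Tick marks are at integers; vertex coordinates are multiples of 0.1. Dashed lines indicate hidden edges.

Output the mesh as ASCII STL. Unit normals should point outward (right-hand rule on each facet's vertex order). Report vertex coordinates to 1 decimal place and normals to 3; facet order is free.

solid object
 facet normal 0.675 0.448 -0.586
  outer loop
   vertex 3.5 0.7 0.1
   vertex 2.9 3.7 1.7
   vertex 3.7 2.1 1.4
  endloop
 endfacet
 facet normal 0.302 -0.637 0.709
  outer loop
   vertex 3.2 2.8 2.9
   vertex 0.1 2.0 3.5
   vertex 2.2 0.1 0.9
  endloop
 endfacet
 facet normal -0.085 0.787 0.611
  outer loop
   vertex 3.2 2.8 2.9
   vertex 2.9 3.7 1.7
   vertex 0.1 2.0 3.5
  endloop
 endfacet
 facet normal 0.897 0.430 0.098
  outer loop
   vertex 3.2 2.8 2.9
   vertex 3.7 2.1 1.4
   vertex 2.9 3.7 1.7
  endloop
 endfacet
 facet normal 0.684 -0.546 0.483
  outer loop
   vertex 3.2 2.8 2.9
   vertex 3.5 0.7 0.1
   vertex 3.7 2.1 1.4
  endloop
 endfacet
 facet normal 0.600 -0.608 0.520
  outer loop
   vertex 3.2 2.8 2.9
   vertex 2.2 0.1 0.9
   vertex 3.5 0.7 0.1
  endloop
 endfacet
 facet normal -0.678 0.214 -0.704
  outer loop
   vertex 2.5 2.7 1.4
   vertex 2.2 0.1 0.9
   vertex 0.1 2.0 3.5
  endloop
 endfacet
 facet normal -0.660 0.445 -0.605
  outer loop
   vertex 2.5 2.7 1.4
   vertex 0.1 2.0 3.5
   vertex 2.9 3.7 1.7
  endloop
 endfacet
 facet normal -0.582 0.218 -0.783
  outer loop
   vertex 2.5 2.7 1.4
   vertex 3.5 0.7 0.1
   vertex 2.2 0.1 0.9
  endloop
 endfacet
 facet normal -0.334 0.391 -0.858
  outer loop
   vertex 2.5 2.7 1.4
   vertex 2.9 3.7 1.7
   vertex 3.5 0.7 0.1
  endloop
 endfacet
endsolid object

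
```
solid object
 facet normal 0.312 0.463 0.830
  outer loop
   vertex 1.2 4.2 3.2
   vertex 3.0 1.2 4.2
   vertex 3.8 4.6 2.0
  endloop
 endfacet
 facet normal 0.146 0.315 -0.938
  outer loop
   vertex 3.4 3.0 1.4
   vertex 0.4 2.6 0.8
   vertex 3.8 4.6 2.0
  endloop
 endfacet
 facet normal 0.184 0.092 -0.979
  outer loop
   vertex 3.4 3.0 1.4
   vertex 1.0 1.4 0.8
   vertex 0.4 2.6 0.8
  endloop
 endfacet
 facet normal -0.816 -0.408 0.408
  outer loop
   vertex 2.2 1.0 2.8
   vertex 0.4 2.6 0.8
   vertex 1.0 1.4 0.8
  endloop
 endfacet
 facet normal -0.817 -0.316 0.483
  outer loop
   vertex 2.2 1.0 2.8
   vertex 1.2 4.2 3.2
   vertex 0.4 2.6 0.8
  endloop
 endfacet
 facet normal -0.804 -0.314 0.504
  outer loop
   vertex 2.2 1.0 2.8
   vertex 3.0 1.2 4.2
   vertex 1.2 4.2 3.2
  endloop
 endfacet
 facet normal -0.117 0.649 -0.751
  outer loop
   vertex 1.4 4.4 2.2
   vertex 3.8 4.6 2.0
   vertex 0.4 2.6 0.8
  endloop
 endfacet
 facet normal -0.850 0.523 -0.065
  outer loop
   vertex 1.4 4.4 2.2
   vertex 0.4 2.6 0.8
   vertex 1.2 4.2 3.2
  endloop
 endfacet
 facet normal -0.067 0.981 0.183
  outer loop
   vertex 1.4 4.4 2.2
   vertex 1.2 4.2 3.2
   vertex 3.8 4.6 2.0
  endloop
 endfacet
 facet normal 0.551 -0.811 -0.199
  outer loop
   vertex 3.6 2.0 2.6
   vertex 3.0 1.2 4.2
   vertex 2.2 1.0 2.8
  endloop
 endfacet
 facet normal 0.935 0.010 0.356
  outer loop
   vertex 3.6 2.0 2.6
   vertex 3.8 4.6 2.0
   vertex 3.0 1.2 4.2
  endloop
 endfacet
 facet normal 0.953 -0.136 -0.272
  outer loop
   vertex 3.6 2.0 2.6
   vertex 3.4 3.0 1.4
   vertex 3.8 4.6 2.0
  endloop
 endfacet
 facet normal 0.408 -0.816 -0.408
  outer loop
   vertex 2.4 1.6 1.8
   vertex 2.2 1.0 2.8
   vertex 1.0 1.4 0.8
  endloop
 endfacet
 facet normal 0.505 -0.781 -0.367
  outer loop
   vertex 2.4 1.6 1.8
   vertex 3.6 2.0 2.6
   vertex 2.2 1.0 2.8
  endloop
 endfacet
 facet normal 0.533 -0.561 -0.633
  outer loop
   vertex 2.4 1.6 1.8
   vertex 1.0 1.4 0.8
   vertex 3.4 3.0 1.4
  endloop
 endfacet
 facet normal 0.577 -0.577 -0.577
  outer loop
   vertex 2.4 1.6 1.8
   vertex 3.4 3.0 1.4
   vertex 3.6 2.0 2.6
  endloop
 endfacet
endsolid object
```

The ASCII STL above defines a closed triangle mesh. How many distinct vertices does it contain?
10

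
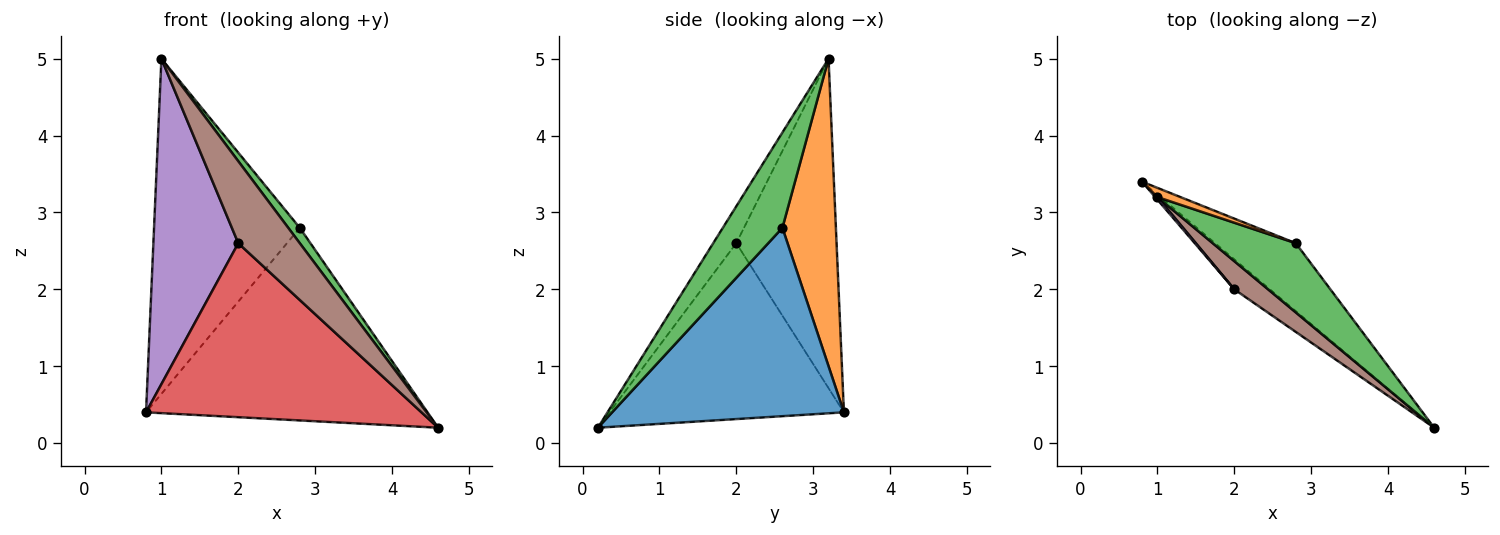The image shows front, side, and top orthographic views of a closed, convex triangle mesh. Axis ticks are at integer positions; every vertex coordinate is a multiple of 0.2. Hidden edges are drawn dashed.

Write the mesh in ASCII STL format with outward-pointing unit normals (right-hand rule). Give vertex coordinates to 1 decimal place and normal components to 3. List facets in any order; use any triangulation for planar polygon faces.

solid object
 facet normal 0.613 0.745 -0.263
  outer loop
   vertex 2.8 2.6 2.8
   vertex 4.6 0.2 0.2
   vertex 0.8 3.4 0.4
  endloop
 endfacet
 facet normal 0.344 0.938 0.026
  outer loop
   vertex 2.8 2.6 2.8
   vertex 0.8 3.4 0.4
   vertex 1.0 3.2 5.0
  endloop
 endfacet
 facet normal 0.746 -0.144 0.650
  outer loop
   vertex 2.8 2.6 2.8
   vertex 1.0 3.2 5.0
   vertex 4.6 0.2 0.2
  endloop
 endfacet
 facet normal -0.643 -0.755 -0.130
  outer loop
   vertex 2.0 2.0 2.6
   vertex 0.8 3.4 0.4
   vertex 4.6 0.2 0.2
  endloop
 endfacet
 facet normal -0.763 -0.646 0.005
  outer loop
   vertex 2.0 2.0 2.6
   vertex 1.0 3.2 5.0
   vertex 0.8 3.4 0.4
  endloop
 endfacet
 facet normal -0.334 -0.891 0.306
  outer loop
   vertex 2.0 2.0 2.6
   vertex 4.6 0.2 0.2
   vertex 1.0 3.2 5.0
  endloop
 endfacet
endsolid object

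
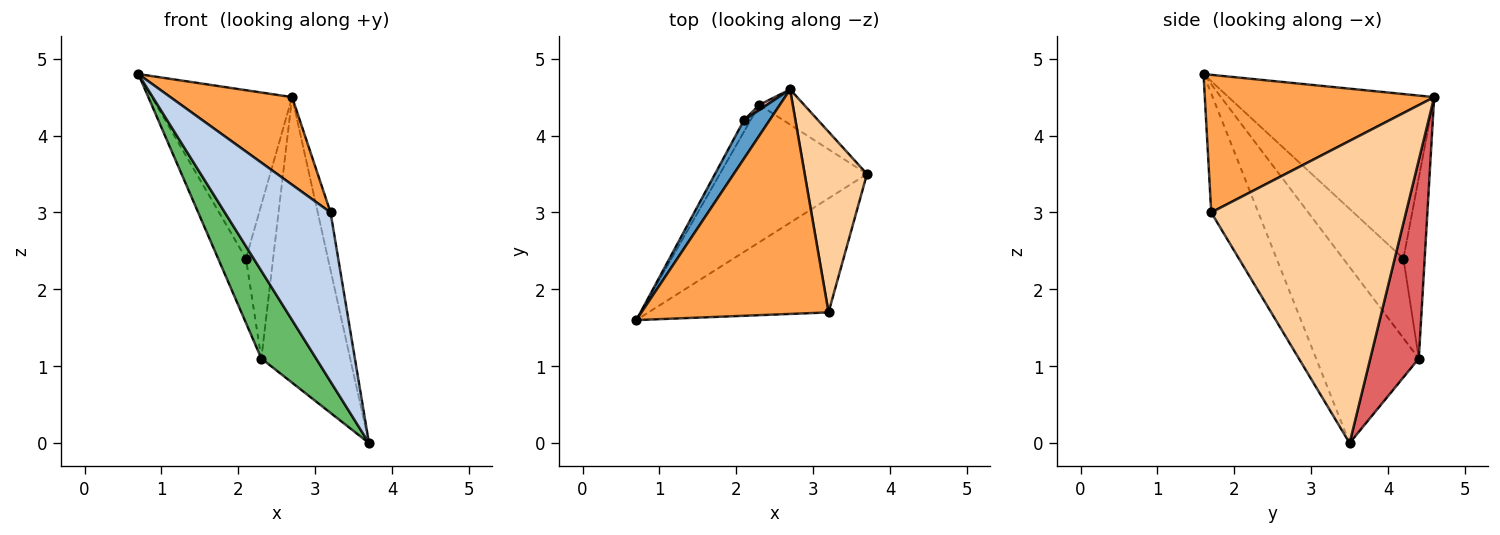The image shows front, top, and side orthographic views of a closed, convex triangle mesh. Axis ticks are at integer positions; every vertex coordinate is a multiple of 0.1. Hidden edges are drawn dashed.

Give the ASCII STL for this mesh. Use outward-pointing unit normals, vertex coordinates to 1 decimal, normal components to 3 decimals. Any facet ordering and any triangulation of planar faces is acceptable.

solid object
 facet normal -0.819 0.559 0.128
  outer loop
   vertex 2.1 4.2 2.4
   vertex 0.7 1.6 4.8
   vertex 2.7 4.6 4.5
  endloop
 endfacet
 facet normal -0.346 -0.778 -0.524
  outer loop
   vertex 3.2 1.7 3.0
   vertex 0.7 1.6 4.8
   vertex 3.7 3.5 0.0
  endloop
 endfacet
 facet normal 0.565 -0.300 0.768
  outer loop
   vertex 3.2 1.7 3.0
   vertex 2.7 4.6 4.5
   vertex 0.7 1.6 4.8
  endloop
 endfacet
 facet normal 0.977 0.064 0.201
  outer loop
   vertex 3.2 1.7 3.0
   vertex 3.7 3.5 0.0
   vertex 2.7 4.6 4.5
  endloop
 endfacet
 facet normal -0.710 -0.379 -0.594
  outer loop
   vertex 2.3 4.4 1.1
   vertex 3.7 3.5 0.0
   vertex 0.7 1.6 4.8
  endloop
 endfacet
 facet normal -0.905 0.418 -0.075
  outer loop
   vertex 2.3 4.4 1.1
   vertex 0.7 1.6 4.8
   vertex 2.1 4.2 2.4
  endloop
 endfacet
 facet normal 0.477 0.873 -0.107
  outer loop
   vertex 2.3 4.4 1.1
   vertex 2.7 4.6 4.5
   vertex 3.7 3.5 0.0
  endloop
 endfacet
 facet normal -0.616 0.787 0.026
  outer loop
   vertex 2.3 4.4 1.1
   vertex 2.1 4.2 2.4
   vertex 2.7 4.6 4.5
  endloop
 endfacet
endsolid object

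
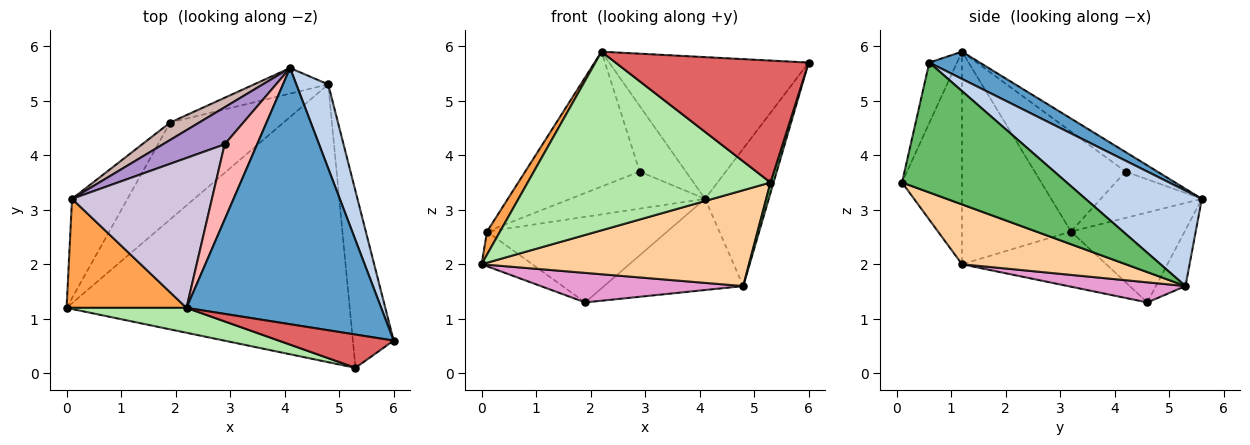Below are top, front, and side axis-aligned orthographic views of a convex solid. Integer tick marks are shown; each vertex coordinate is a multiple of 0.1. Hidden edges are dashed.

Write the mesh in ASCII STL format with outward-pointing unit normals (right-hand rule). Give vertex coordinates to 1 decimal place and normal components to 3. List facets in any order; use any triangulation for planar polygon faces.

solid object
 facet normal 0.122 0.480 0.869
  outer loop
   vertex 2.2 1.2 5.9
   vertex 6.0 0.6 5.7
   vertex 4.1 5.6 3.2
  endloop
 endfacet
 facet normal 0.842 0.461 0.282
  outer loop
   vertex 4.8 5.3 1.6
   vertex 4.1 5.6 3.2
   vertex 6.0 0.6 5.7
  endloop
 endfacet
 facet normal -0.866 -0.103 0.489
  outer loop
   vertex 0.1 3.2 2.6
   vertex 0.0 1.2 2.0
   vertex 2.2 1.2 5.9
  endloop
 endfacet
 facet normal 0.196 -0.320 -0.927
  outer loop
   vertex 5.3 0.1 3.5
   vertex 0.0 1.2 2.0
   vertex 4.8 5.3 1.6
  endloop
 endfacet
 facet normal 0.954 -0.018 -0.299
  outer loop
   vertex 5.3 0.1 3.5
   vertex 4.8 5.3 1.6
   vertex 6.0 0.6 5.7
  endloop
 endfacet
 facet normal -0.238 -0.962 0.134
  outer loop
   vertex 5.3 0.1 3.5
   vertex 2.2 1.2 5.9
   vertex 0.0 1.2 2.0
  endloop
 endfacet
 facet normal -0.137 -0.956 0.261
  outer loop
   vertex 5.3 0.1 3.5
   vertex 6.0 0.6 5.7
   vertex 2.2 1.2 5.9
  endloop
 endfacet
 facet normal -0.413 0.599 0.686
  outer loop
   vertex 2.9 4.2 3.7
   vertex 2.2 1.2 5.9
   vertex 4.1 5.6 3.2
  endloop
 endfacet
 facet normal -0.469 0.625 0.625
  outer loop
   vertex 2.9 4.2 3.7
   vertex 4.1 5.6 3.2
   vertex 0.1 3.2 2.6
  endloop
 endfacet
 facet normal -0.469 0.591 0.657
  outer loop
   vertex 2.9 4.2 3.7
   vertex 0.1 3.2 2.6
   vertex 2.2 1.2 5.9
  endloop
 endfacet
 facet normal -0.200 0.943 -0.265
  outer loop
   vertex 1.9 4.6 1.3
   vertex 4.1 5.6 3.2
   vertex 4.8 5.3 1.6
  endloop
 endfacet
 facet normal -0.526 0.834 0.170
  outer loop
   vertex 1.9 4.6 1.3
   vertex 0.1 3.2 2.6
   vertex 4.1 5.6 3.2
  endloop
 endfacet
 facet normal 0.167 -0.287 -0.943
  outer loop
   vertex 1.9 4.6 1.3
   vertex 4.8 5.3 1.6
   vertex 0.0 1.2 2.0
  endloop
 endfacet
 facet normal -0.684 0.241 -0.688
  outer loop
   vertex 1.9 4.6 1.3
   vertex 0.0 1.2 2.0
   vertex 0.1 3.2 2.6
  endloop
 endfacet
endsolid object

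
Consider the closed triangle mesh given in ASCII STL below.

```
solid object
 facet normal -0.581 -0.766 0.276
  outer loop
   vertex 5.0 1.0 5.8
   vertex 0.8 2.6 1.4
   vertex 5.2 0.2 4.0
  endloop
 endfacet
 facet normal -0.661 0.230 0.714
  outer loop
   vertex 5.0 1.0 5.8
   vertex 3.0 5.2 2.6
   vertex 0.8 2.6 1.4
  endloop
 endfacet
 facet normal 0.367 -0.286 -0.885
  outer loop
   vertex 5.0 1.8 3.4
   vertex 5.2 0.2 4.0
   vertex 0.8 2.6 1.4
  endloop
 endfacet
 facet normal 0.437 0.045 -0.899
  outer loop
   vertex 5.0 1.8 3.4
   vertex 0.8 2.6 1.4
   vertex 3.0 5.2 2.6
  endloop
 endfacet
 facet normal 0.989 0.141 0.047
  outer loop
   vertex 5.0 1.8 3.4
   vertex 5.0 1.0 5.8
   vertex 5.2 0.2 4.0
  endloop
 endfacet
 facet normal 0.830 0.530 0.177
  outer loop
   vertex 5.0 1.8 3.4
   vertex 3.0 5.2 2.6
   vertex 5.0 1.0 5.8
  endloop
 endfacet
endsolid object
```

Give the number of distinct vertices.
5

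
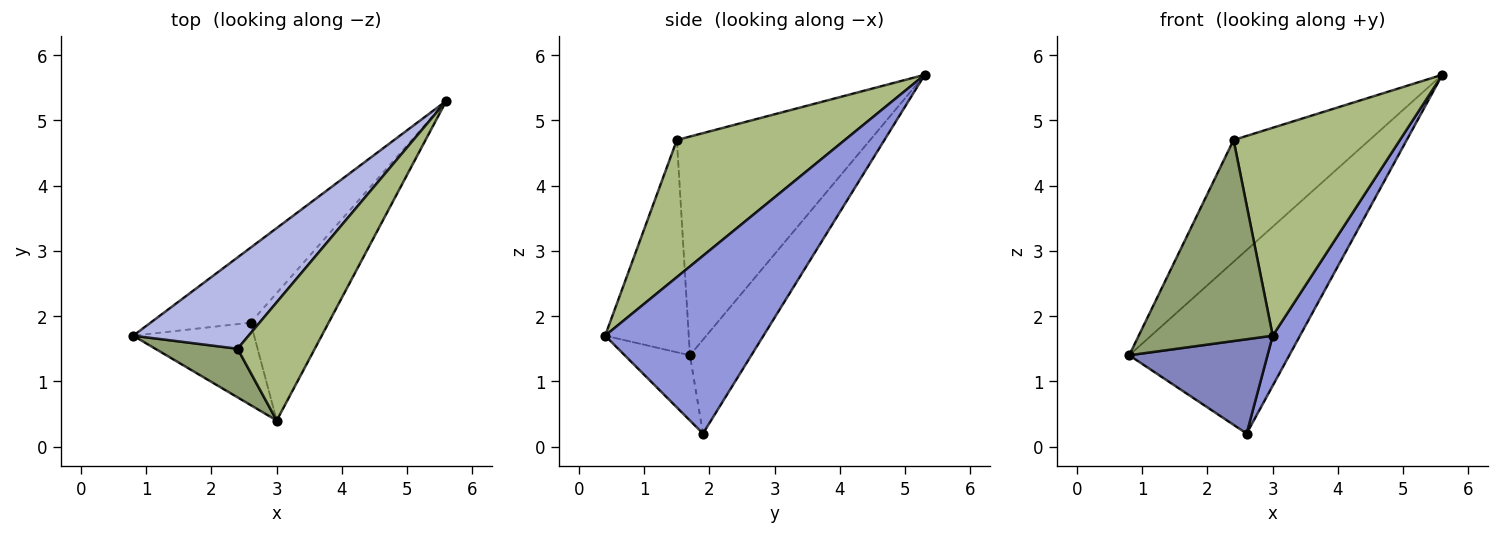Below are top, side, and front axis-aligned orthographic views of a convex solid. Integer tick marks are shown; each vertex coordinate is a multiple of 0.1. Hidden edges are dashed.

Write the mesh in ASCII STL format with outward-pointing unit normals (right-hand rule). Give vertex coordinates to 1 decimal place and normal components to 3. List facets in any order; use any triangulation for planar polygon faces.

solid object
 facet normal -0.335 0.872 -0.357
  outer loop
   vertex 2.6 1.9 0.2
   vertex 0.8 1.7 1.4
   vertex 5.6 5.3 5.7
  endloop
 endfacet
 facet normal -0.335 -0.709 -0.620
  outer loop
   vertex 2.6 1.9 0.2
   vertex 3.0 0.4 1.7
   vertex 0.8 1.7 1.4
  endloop
 endfacet
 facet normal 0.904 -0.156 -0.397
  outer loop
   vertex 2.6 1.9 0.2
   vertex 5.6 5.3 5.7
   vertex 3.0 0.4 1.7
  endloop
 endfacet
 facet normal -0.751 0.528 0.396
  outer loop
   vertex 2.4 1.5 4.7
   vertex 5.6 5.3 5.7
   vertex 0.8 1.7 1.4
  endloop
 endfacet
 facet normal -0.519 -0.831 0.201
  outer loop
   vertex 2.4 1.5 4.7
   vertex 0.8 1.7 1.4
   vertex 3.0 0.4 1.7
  endloop
 endfacet
 facet normal 0.660 -0.653 0.371
  outer loop
   vertex 2.4 1.5 4.7
   vertex 3.0 0.4 1.7
   vertex 5.6 5.3 5.7
  endloop
 endfacet
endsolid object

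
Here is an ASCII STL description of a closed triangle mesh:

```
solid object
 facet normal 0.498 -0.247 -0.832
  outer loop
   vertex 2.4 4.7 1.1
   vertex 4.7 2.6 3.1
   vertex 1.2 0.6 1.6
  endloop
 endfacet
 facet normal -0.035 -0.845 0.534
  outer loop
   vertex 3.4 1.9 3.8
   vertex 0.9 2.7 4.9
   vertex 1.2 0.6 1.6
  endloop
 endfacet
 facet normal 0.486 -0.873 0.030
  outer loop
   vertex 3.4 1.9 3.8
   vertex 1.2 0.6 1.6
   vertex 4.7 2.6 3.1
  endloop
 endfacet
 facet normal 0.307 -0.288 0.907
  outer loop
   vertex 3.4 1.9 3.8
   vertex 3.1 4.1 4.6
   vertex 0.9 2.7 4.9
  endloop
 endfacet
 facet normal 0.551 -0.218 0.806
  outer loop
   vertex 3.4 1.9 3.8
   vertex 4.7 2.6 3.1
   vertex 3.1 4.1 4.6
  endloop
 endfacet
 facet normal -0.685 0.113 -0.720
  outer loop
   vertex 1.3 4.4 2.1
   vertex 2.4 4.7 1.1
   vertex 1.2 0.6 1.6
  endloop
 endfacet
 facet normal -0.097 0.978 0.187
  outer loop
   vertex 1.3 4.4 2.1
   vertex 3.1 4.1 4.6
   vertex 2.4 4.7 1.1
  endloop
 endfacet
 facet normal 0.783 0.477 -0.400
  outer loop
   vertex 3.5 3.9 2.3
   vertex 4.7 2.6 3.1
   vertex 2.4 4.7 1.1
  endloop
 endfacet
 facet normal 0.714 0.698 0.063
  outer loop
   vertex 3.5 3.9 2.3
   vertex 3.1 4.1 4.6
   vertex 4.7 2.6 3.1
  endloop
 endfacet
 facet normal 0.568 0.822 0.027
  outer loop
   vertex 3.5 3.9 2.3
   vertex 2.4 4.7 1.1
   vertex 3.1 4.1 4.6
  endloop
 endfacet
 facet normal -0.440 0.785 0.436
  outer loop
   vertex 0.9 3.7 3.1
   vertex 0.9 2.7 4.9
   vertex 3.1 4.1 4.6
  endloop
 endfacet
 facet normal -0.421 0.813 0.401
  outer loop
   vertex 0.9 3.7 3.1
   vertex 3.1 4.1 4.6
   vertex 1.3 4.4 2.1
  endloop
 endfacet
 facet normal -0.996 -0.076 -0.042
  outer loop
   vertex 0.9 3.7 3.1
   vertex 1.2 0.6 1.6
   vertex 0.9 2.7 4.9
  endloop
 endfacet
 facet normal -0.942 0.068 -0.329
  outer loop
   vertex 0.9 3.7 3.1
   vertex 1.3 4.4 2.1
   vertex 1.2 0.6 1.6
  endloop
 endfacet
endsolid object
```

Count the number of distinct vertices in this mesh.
9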